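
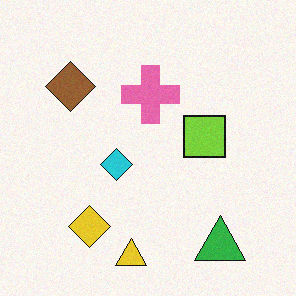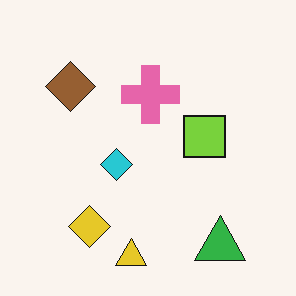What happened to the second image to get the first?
Degraded with subtle gaussian noise.

Random speckle covers the whole image, including the flat background.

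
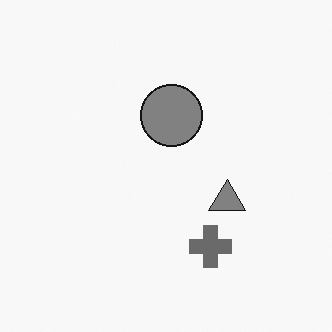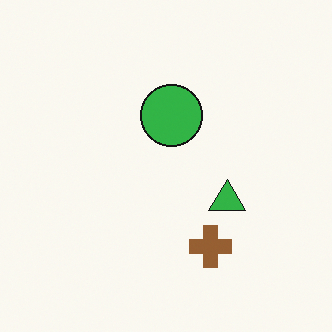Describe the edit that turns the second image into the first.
The transformation is: converted to grayscale.

All color is removed — every shape is now a shade of grey.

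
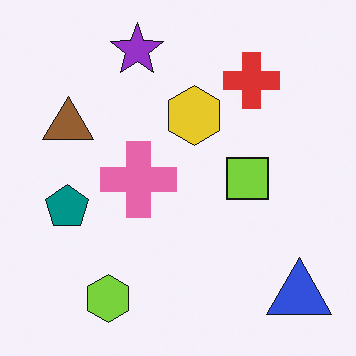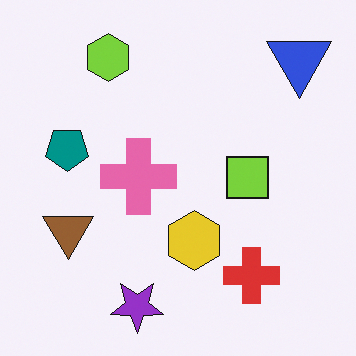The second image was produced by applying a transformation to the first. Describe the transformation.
It was flipped vertically (top ↔ bottom).

The purple star is in the top of the first image and the bottom of the second — shapes on opposite sides of the horizontal midline have swapped in a mirror flip.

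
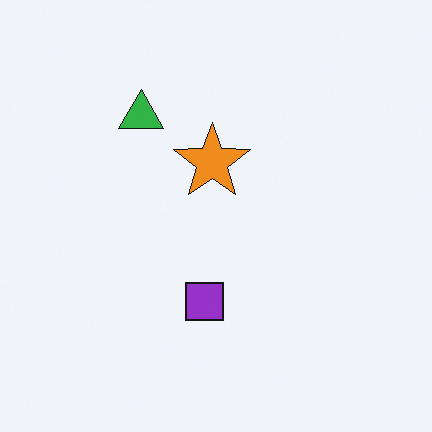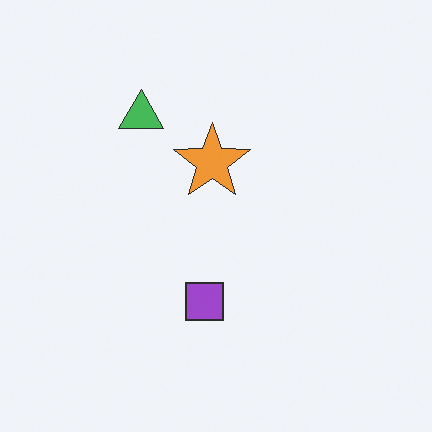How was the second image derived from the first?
The image was given slightly reduced contrast.

Tones are pushed toward mid-grey across the whole image — a global contrast change.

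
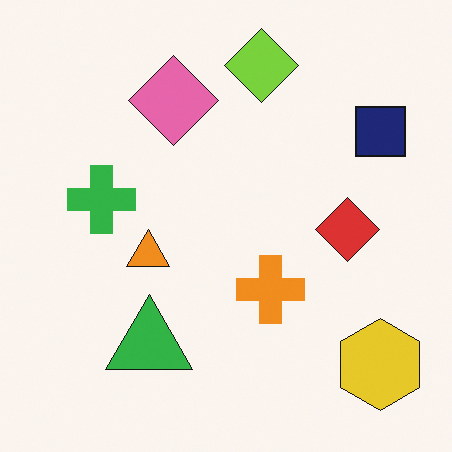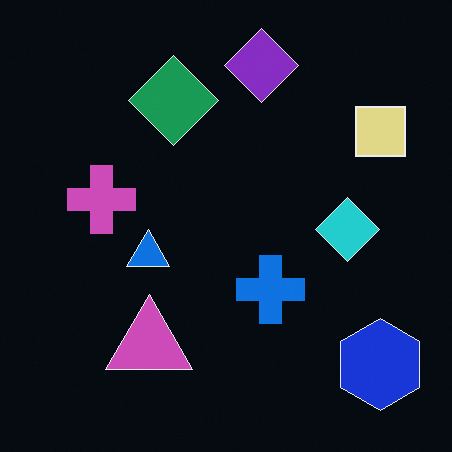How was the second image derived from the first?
The second image is the first color-inverted (negative).

The light background has become dark and every shape's color is its complement — a photographic negative.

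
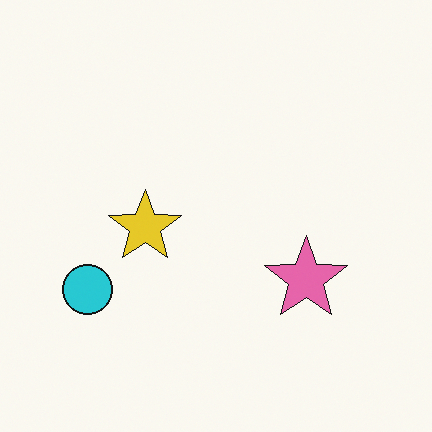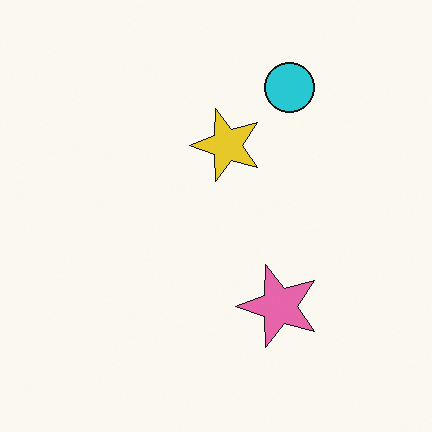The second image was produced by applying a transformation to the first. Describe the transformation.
The second image is the first transposed (reflected across the top-left ↔ bottom-right diagonal).

Shapes have swapped their row and column positions — what was in the top-right is now in the bottom-left — a diagonal reflection.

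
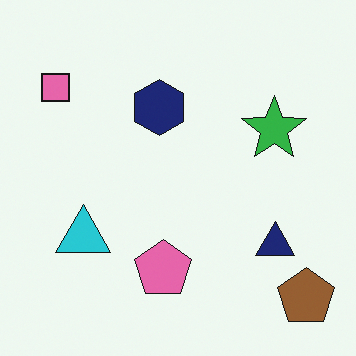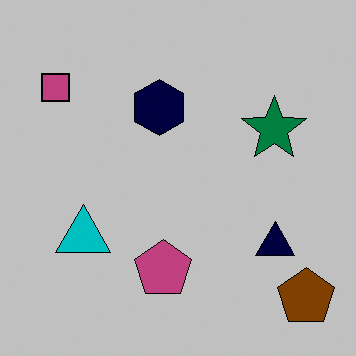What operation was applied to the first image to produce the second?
Heavily posterized to just a handful of flat colors.

Each flat color has snapped to a coarser quantized level — most visibly, the near-white background has dropped to a flat grey.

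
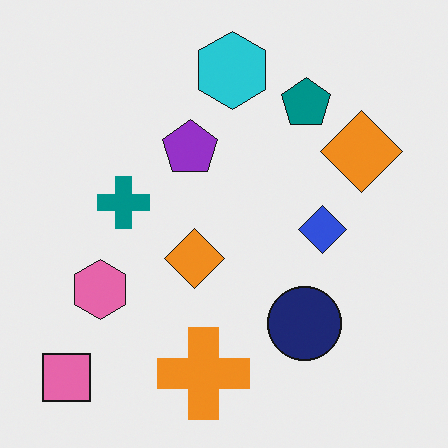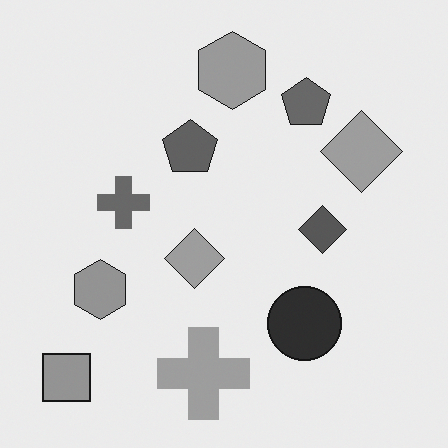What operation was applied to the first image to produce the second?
The transformation is: converted to grayscale.

All color is removed — every shape is now a shade of grey.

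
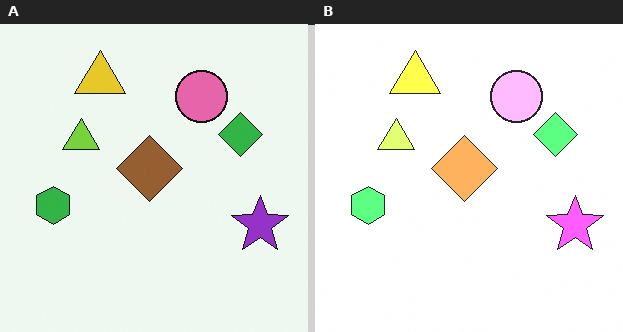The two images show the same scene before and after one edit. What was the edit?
The image was brightened a lot.

Every pixel — background and shapes alike — is uniformly brightened.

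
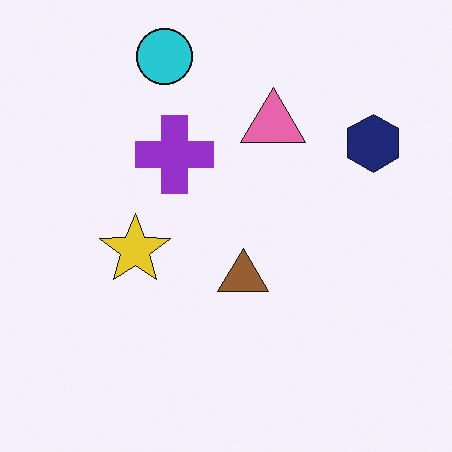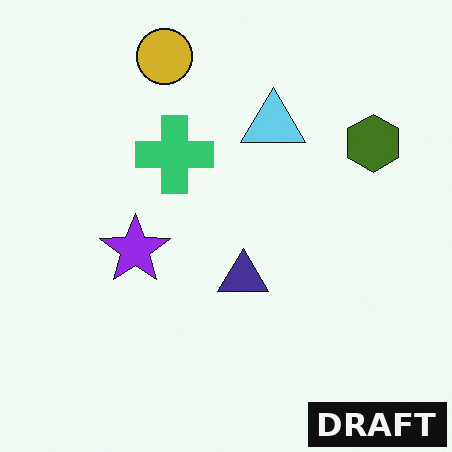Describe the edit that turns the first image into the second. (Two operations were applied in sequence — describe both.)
The image was hue-shifted through roughly half the color wheel, then watermarked with the text "DRAFT" in the lower-right corner.

Every shape's color has rotated by the same amount around the hue wheel — a uniform hue shift. A dark label reading "DRAFT" appears in the lower-right corner.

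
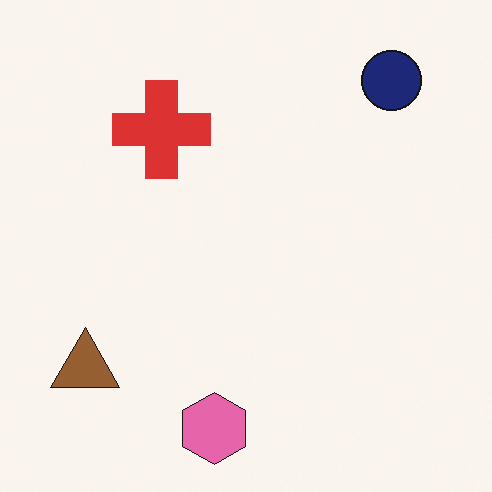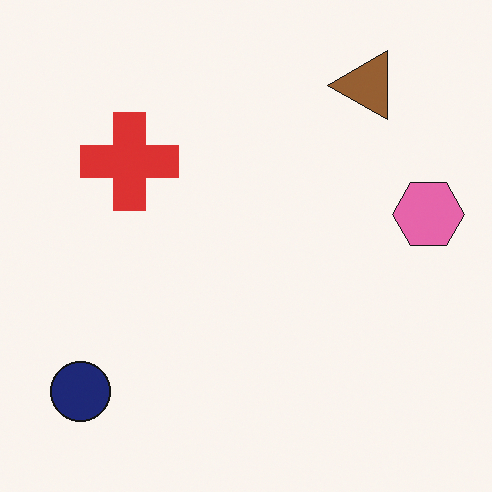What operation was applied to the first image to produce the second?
The image was transposed (reflected across the top-left ↔ bottom-right diagonal).

Shapes have swapped their row and column positions — what was in the top-right is now in the bottom-left — a diagonal reflection.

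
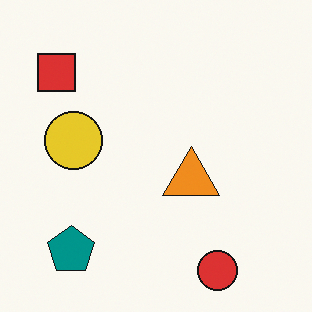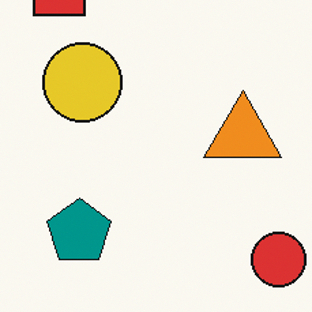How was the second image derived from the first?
The second image is the first cropped slightly and scaled back up.

The visible shapes are larger and the field of view is narrower; shapes near the original edges may be partly or wholly outside the frame — a crop-and-rescale.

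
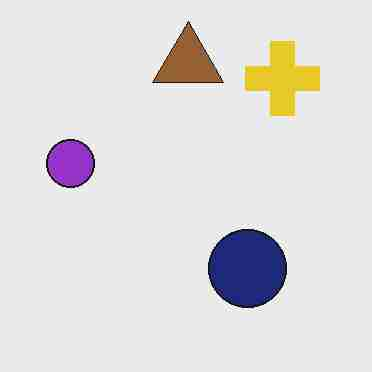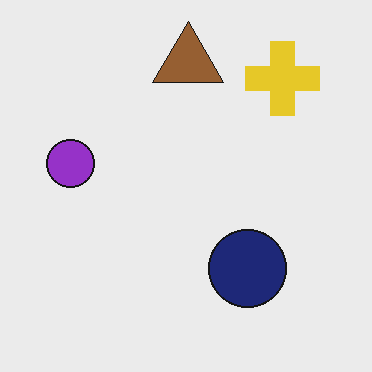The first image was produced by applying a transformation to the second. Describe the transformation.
The image was heavily JPEG-compressed with obvious blocking artifacts.

Blocky 8×8 compression artifacts appear around shape edges and the flat background shows ringing — characteristic JPEG degradation.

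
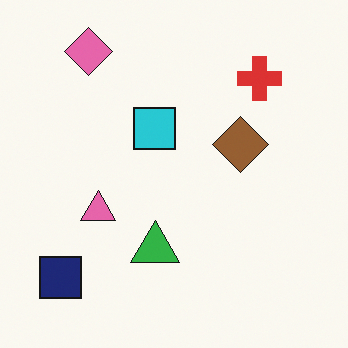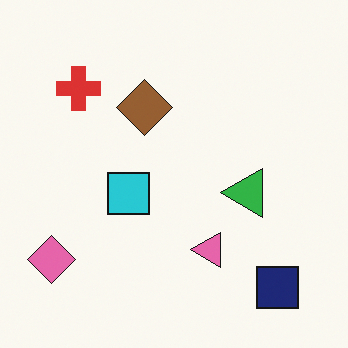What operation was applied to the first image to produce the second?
Rotated 90° counter-clockwise.

The navy square sits in the bottom-left of the first image and the bottom-right of the second — consistent with a whole-image 90° counter-clockwise rotation.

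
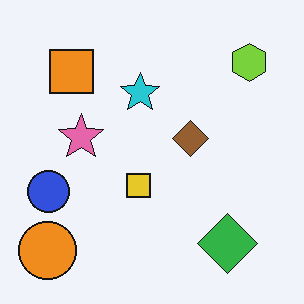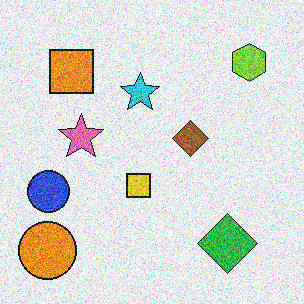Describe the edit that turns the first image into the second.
This is the original image degraded with heavy additive noise.

Random speckle covers the whole image, including the flat background.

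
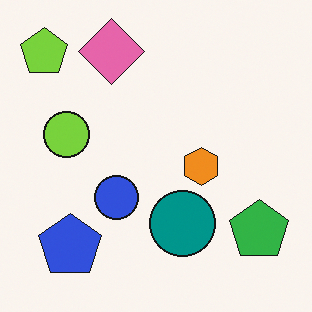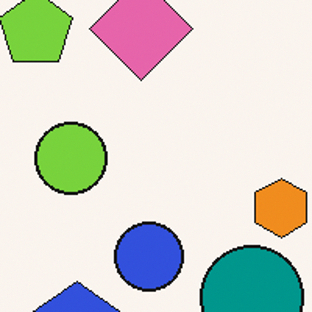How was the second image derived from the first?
The transformation is: cropped to a modestly smaller region and rescaled.

The visible shapes are larger and the field of view is narrower; shapes near the original edges may be partly or wholly outside the frame — a crop-and-rescale.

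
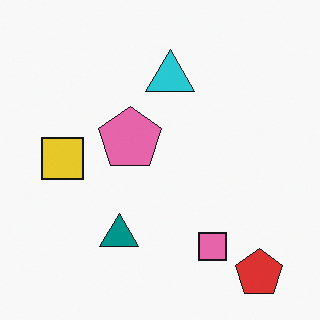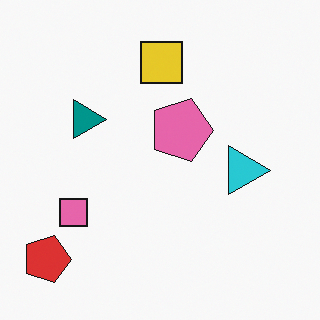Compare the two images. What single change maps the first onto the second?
The second image is the first rotated 90° clockwise.

The red pentagon sits in the bottom-right of the first image and the bottom-left of the second — consistent with a whole-image 90° clockwise rotation.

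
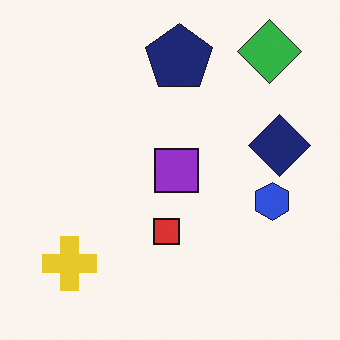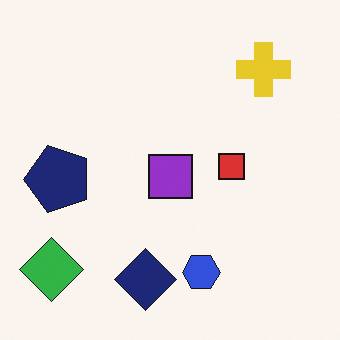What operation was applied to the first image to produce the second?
This is the original image transposed (reflected across the top-left ↔ bottom-right diagonal).

Shapes have swapped their row and column positions — what was in the top-right is now in the bottom-left — a diagonal reflection.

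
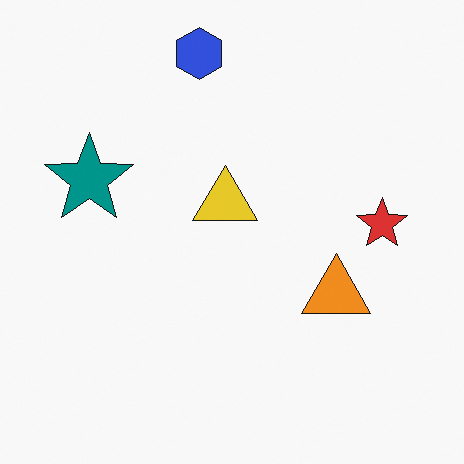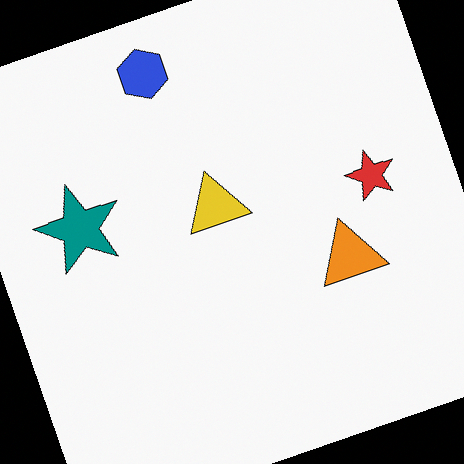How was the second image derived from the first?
The image was rotated counter-clockwise by a clearly visible amount.

Every shape is tilted by the same angle and the image corners show triangular fill wedges — a whole-image rotation by a non-right angle.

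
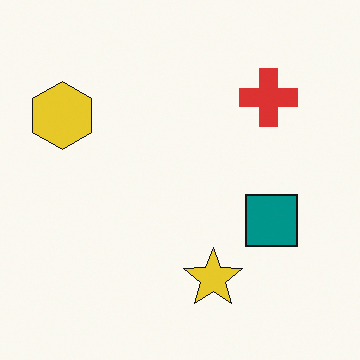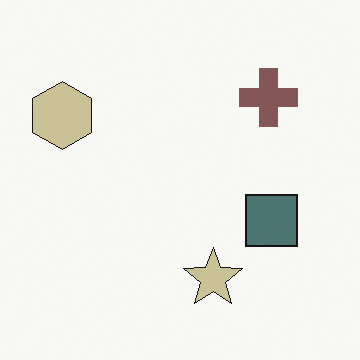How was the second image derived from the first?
It was made much more muted (saturation change).

All colors are more muted and greyish — a global saturation change.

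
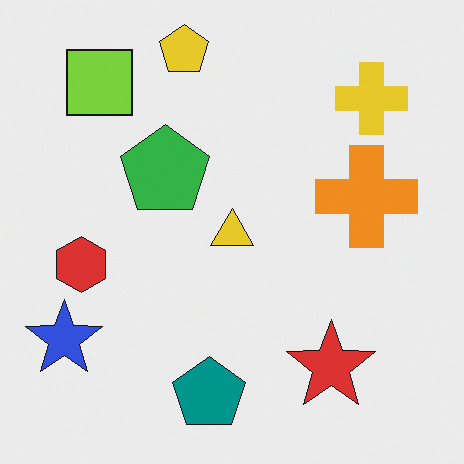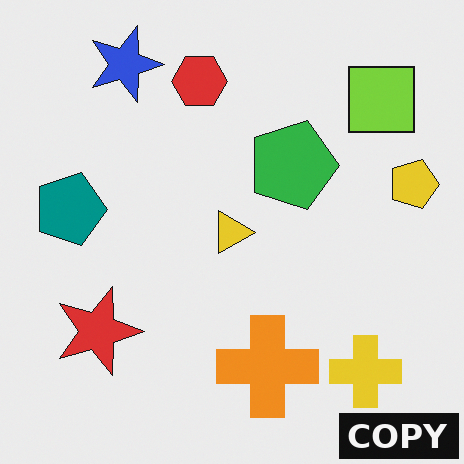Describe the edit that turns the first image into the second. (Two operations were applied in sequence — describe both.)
It was rotated 90° clockwise, then watermarked with the text "COPY" in the lower-right corner.

The lime square sits in the top-left of the first image and the top-right of the second — consistent with a whole-image 90° clockwise rotation. A dark label reading "COPY" appears in the lower-right corner.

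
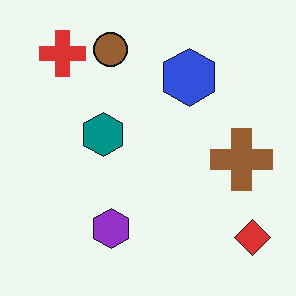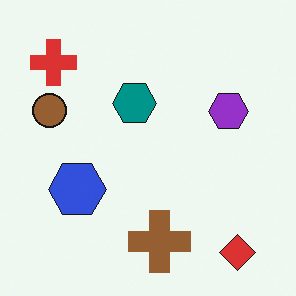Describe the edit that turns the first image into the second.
It was transposed (reflected across the top-left ↔ bottom-right diagonal).

Shapes have swapped their row and column positions — what was in the top-right is now in the bottom-left — a diagonal reflection.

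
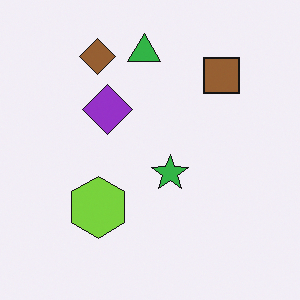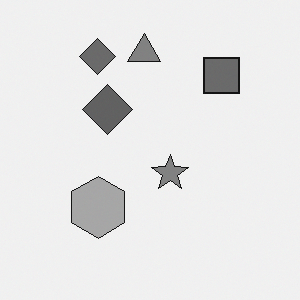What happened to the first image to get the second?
It was converted to grayscale.

All color is removed — every shape is now a shade of grey.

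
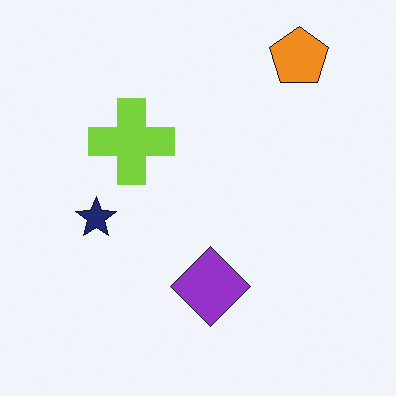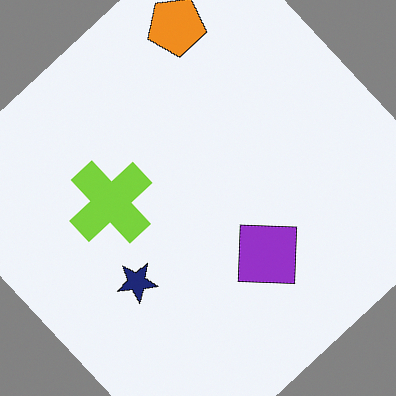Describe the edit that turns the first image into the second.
It was rotated counter-clockwise by a large amount — several tens of degrees.

Every shape is tilted by the same angle and the image corners show triangular fill wedges — a whole-image rotation by a non-right angle.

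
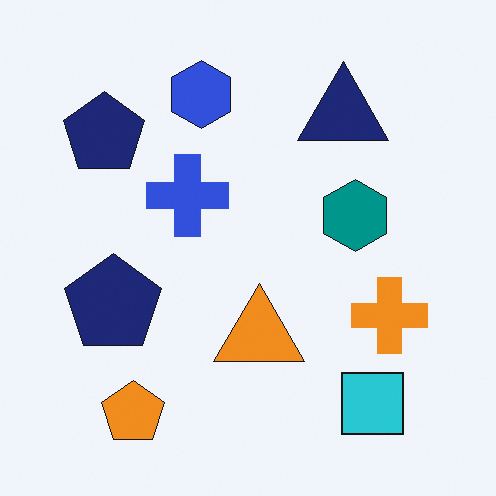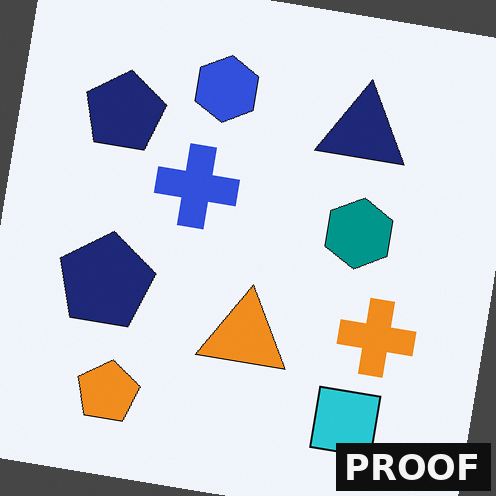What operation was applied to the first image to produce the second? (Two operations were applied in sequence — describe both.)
The transformation is: rotated clockwise by a few degrees, then watermarked with the text "PROOF" in the lower-right corner.

Every shape is tilted by the same angle and the image corners show triangular fill wedges — a whole-image rotation by a non-right angle. A dark label reading "PROOF" appears in the lower-right corner.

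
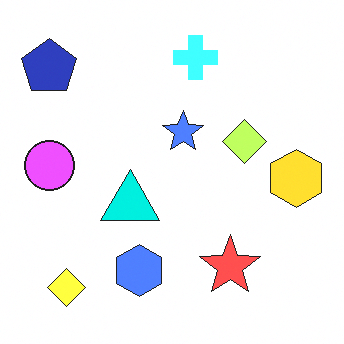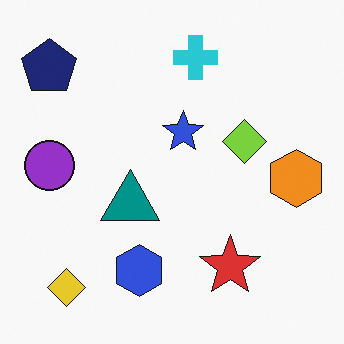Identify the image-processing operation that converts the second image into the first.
The transformation is: substantially brightened.

Every pixel — background and shapes alike — is uniformly brightened.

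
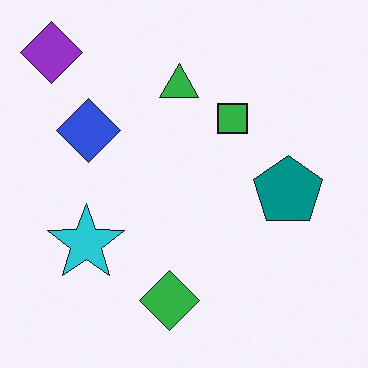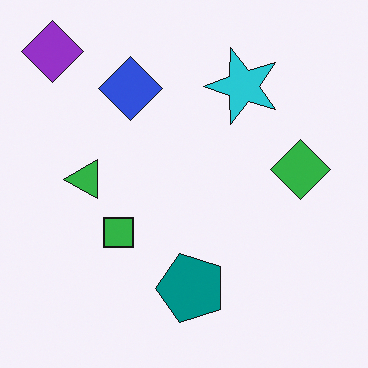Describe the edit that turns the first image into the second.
This is the original image transposed (reflected across the top-left ↔ bottom-right diagonal).

Shapes have swapped their row and column positions — what was in the top-right is now in the bottom-left — a diagonal reflection.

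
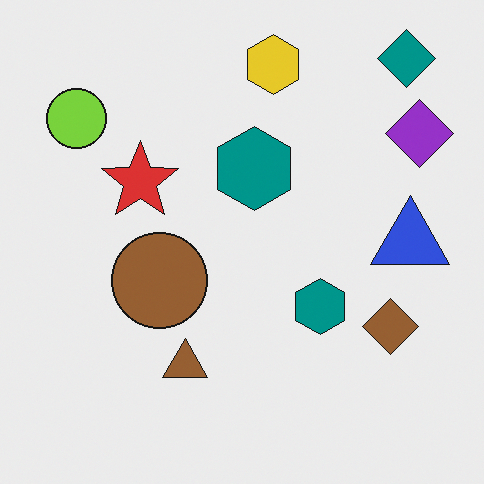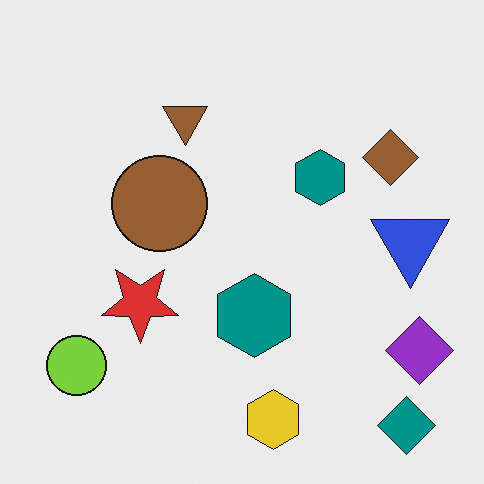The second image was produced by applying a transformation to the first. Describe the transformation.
The image was flipped vertically (top ↔ bottom).

The teal diamond is in the top-right of the first image and the bottom-right of the second — shapes on opposite sides of the horizontal midline have swapped in a mirror flip.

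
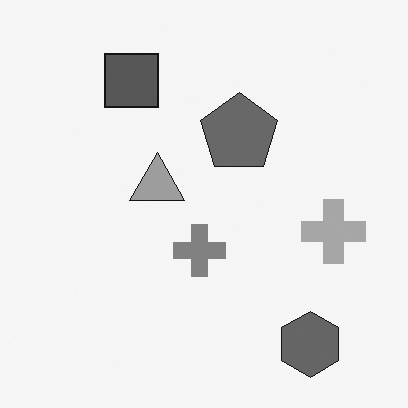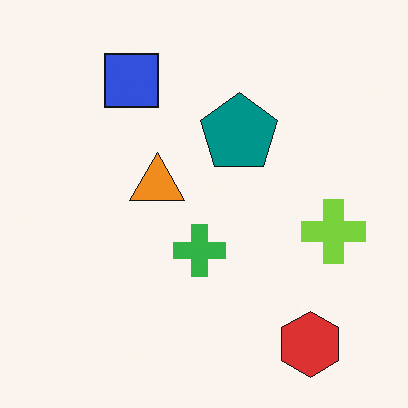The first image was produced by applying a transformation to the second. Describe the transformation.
The first image is the second converted to grayscale.

All color is removed — every shape is now a shade of grey.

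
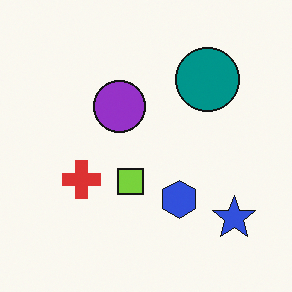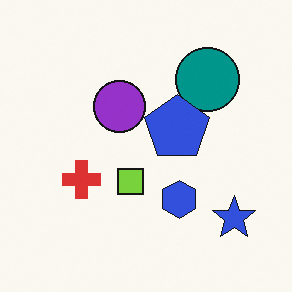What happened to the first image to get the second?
Overlaid with an additional blue pentagon.

A blue pentagon appears in the second image that is absent from the first.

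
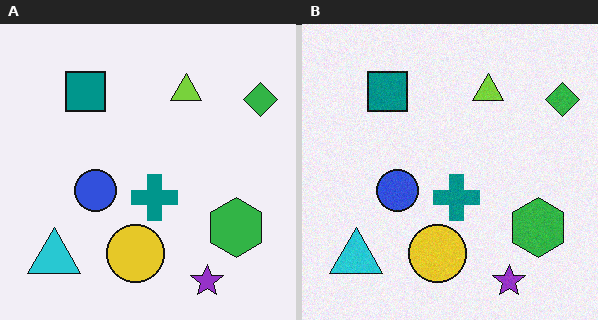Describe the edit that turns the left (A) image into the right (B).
It was degraded with a light layer of grain.

Random speckle covers the whole image, including the flat background.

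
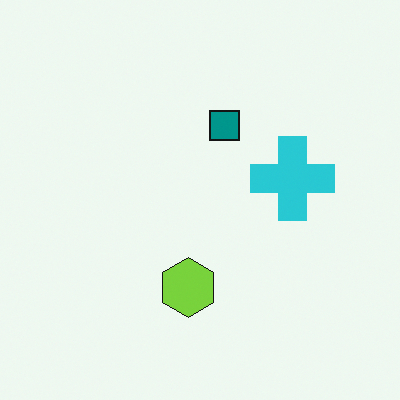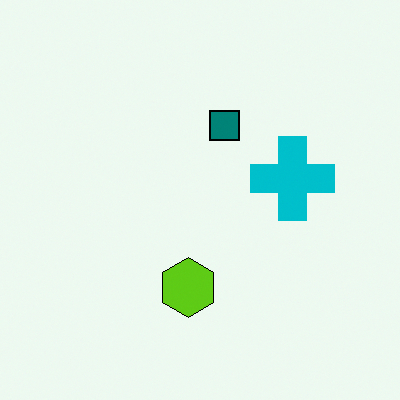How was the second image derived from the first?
The transformation is: given slightly increased contrast.

Tones are pushed away from mid-grey across the whole image — a global contrast change.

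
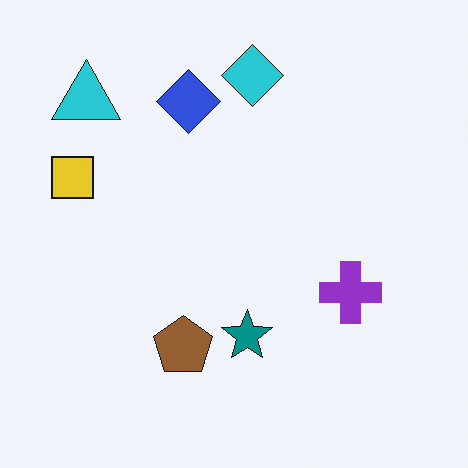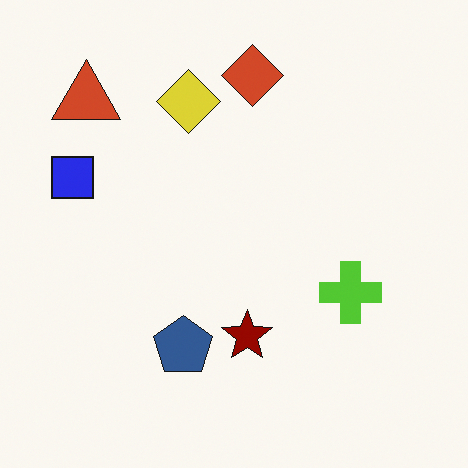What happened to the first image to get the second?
The transformation is: hue-shifted through roughly half the color wheel.

Every shape's color has rotated by the same amount around the hue wheel — a uniform hue shift.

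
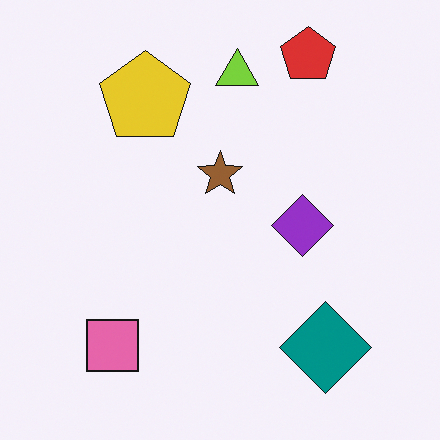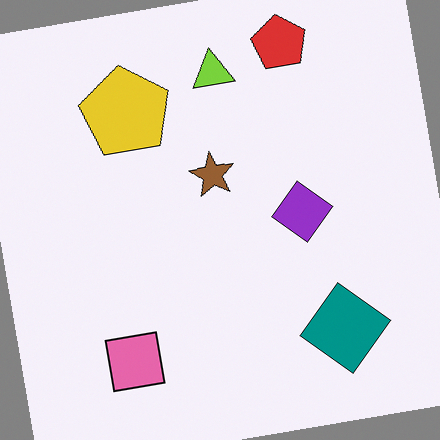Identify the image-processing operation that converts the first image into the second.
The image was rotated counter-clockwise by a slight angle.

Every shape is tilted by the same angle and the image corners show triangular fill wedges — a whole-image rotation by a non-right angle.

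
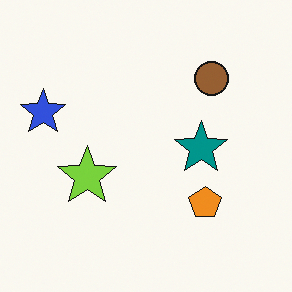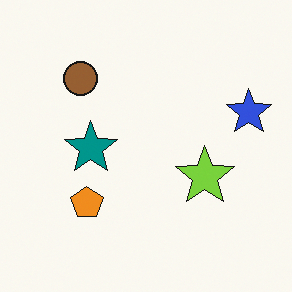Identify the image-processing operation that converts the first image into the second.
The transformation is: flipped horizontally (left ↔ right).

The blue star is in the left of the first image and the right of the second — shapes on opposite sides of the vertical midline have swapped in a mirror flip.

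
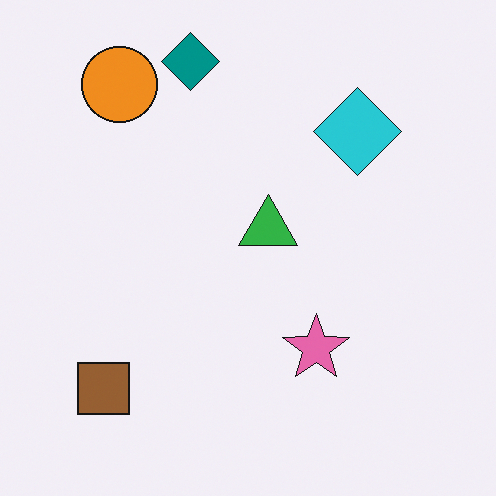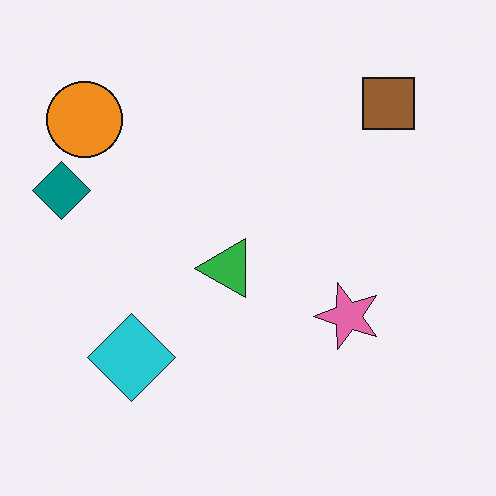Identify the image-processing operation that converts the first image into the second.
The second image is the first transposed (reflected across the top-left ↔ bottom-right diagonal).

Shapes have swapped their row and column positions — what was in the top-right is now in the bottom-left — a diagonal reflection.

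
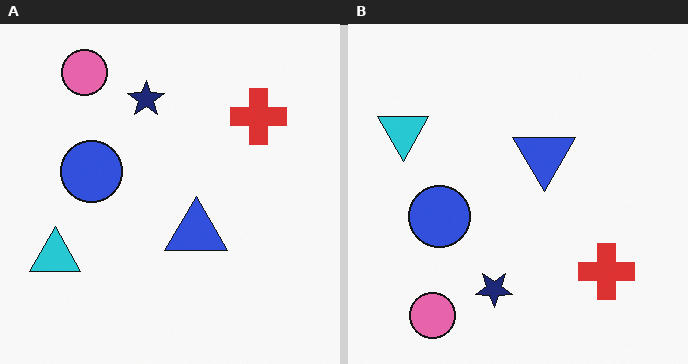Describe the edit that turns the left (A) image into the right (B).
It was flipped vertically (top ↔ bottom).

The pink circle is in the top-left of the left (A) image and the bottom-left of the right (B) — shapes on opposite sides of the horizontal midline have swapped in a mirror flip.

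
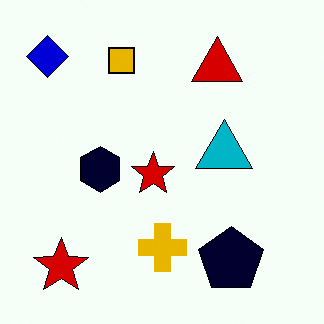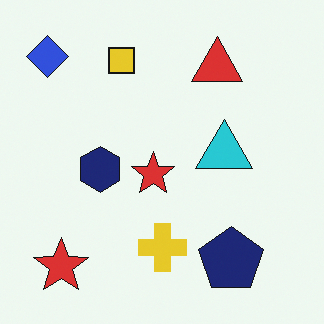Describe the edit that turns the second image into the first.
The image was boosted in contrast.

Tones are pushed away from mid-grey across the whole image — a global contrast change.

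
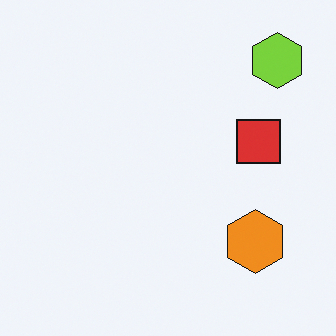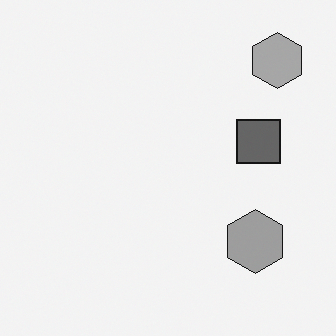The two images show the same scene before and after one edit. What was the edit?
It was converted to grayscale.

All color is removed — every shape is now a shade of grey.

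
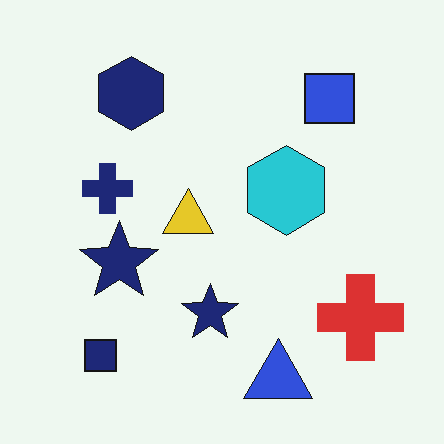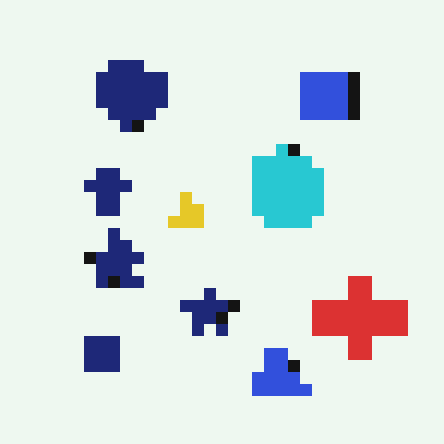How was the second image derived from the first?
Coarsely pixelated.

Shapes are reduced to large square blocks; fine edges and outlines are lost — a downscale-then-upscale (mosaic) effect.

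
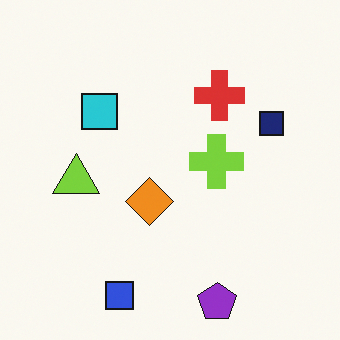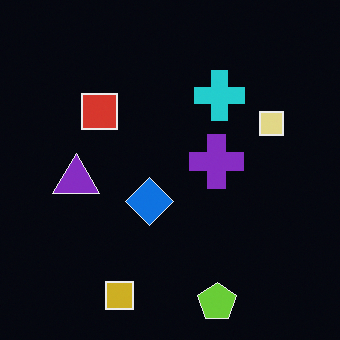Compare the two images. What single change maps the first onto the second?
It was color-inverted (negative).

The light background has become dark and every shape's color is its complement — a photographic negative.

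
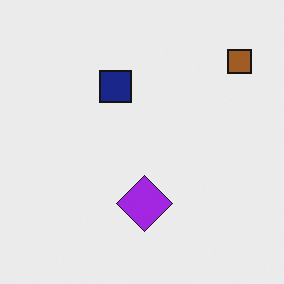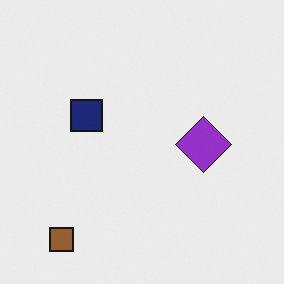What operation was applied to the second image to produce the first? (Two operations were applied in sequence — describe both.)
The image was transposed (reflected across the top-left ↔ bottom-right diagonal), then slightly oversaturated.

Shapes have swapped their row and column positions — what was in the top-right is now in the bottom-left — a diagonal reflection. All colors are more vivid — a global saturation change.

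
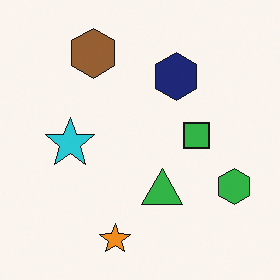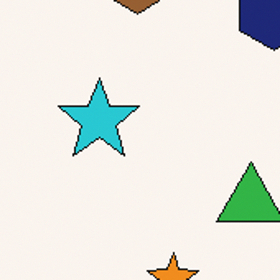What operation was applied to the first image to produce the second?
The transformation is: cropped tightly and scaled back up.

The visible shapes are larger and the field of view is narrower; shapes near the original edges may be partly or wholly outside the frame — a crop-and-rescale.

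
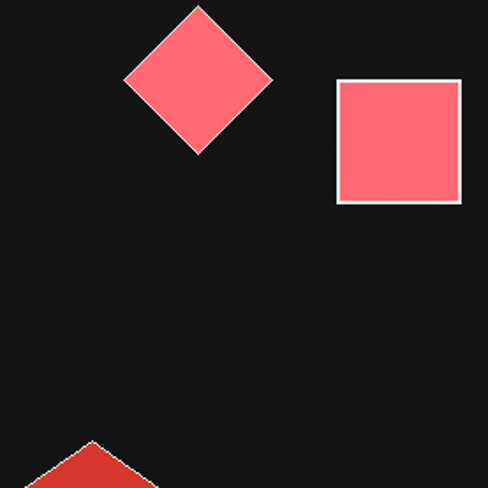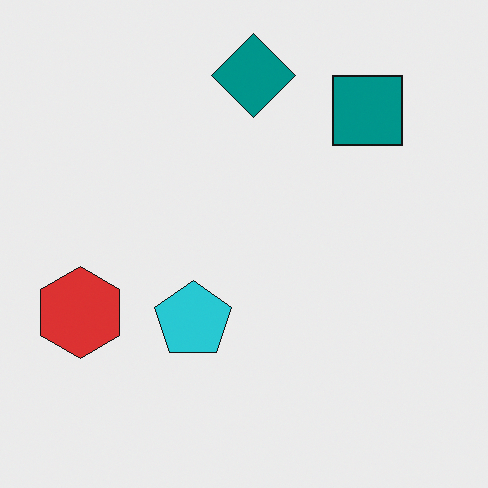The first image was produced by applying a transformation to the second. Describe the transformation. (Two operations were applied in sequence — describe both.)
The transformation is: color-inverted (negative), then cropped to a noticeably smaller region and rescaled.

The light background has become dark and every shape's color is its complement — a photographic negative. The visible shapes are larger and the field of view is narrower; shapes near the original edges may be partly or wholly outside the frame — a crop-and-rescale.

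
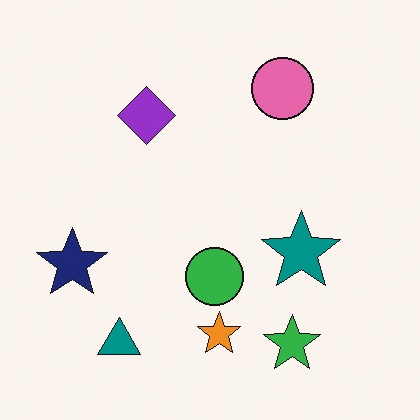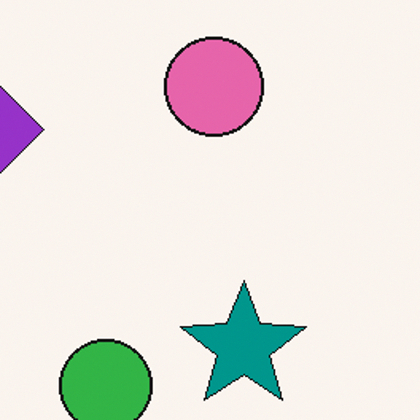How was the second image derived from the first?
The image was cropped slightly and scaled back up.

The visible shapes are larger and the field of view is narrower; shapes near the original edges may be partly or wholly outside the frame — a crop-and-rescale.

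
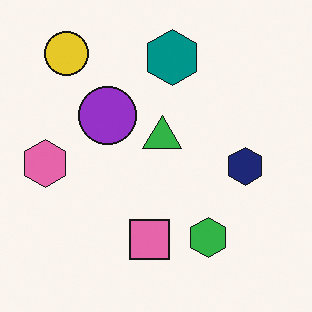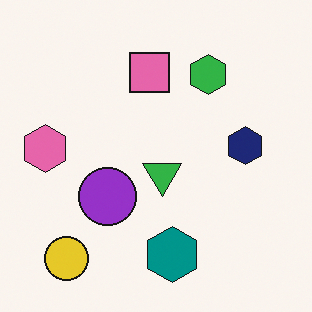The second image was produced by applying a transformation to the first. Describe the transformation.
Flipped vertically (top ↔ bottom).

The yellow circle is in the top-left of the first image and the bottom-left of the second — shapes on opposite sides of the horizontal midline have swapped in a mirror flip.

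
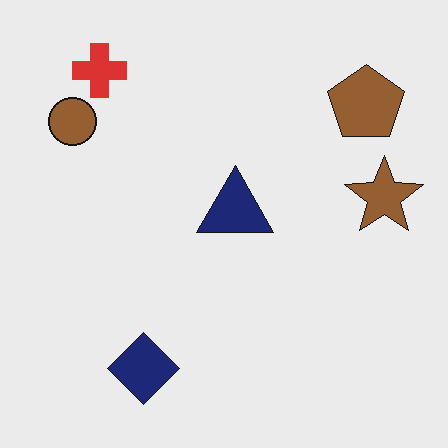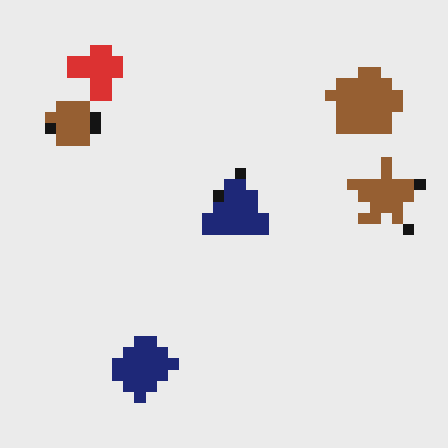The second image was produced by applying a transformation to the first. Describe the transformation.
It was heavily pixelated into large blocks.

Shapes are reduced to large square blocks; fine edges and outlines are lost — a downscale-then-upscale (mosaic) effect.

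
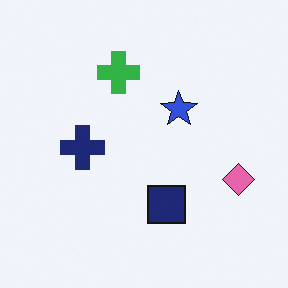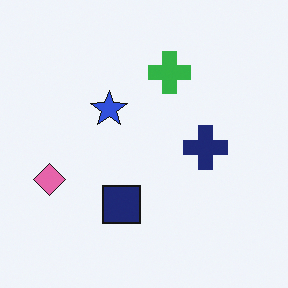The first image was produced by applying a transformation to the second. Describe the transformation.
The transformation is: flipped horizontally (left ↔ right).

The pink diamond is in the left of the second image and the right of the first — shapes on opposite sides of the vertical midline have swapped in a mirror flip.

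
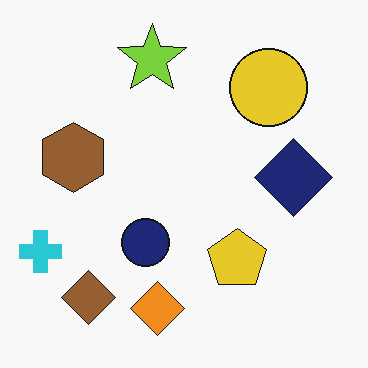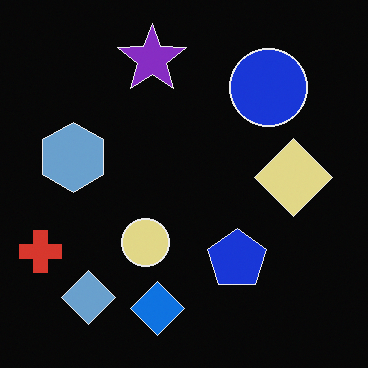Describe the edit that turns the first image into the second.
Color-inverted (negative).

The light background has become dark and every shape's color is its complement — a photographic negative.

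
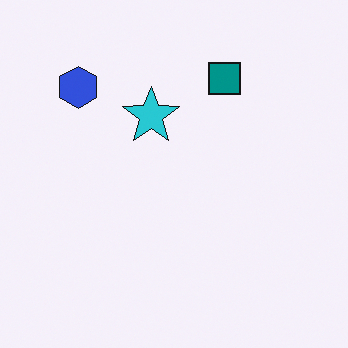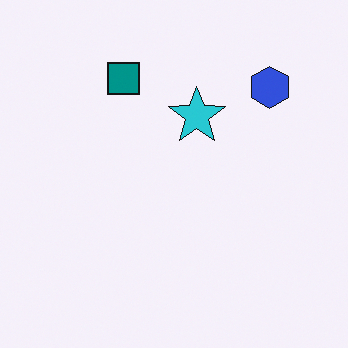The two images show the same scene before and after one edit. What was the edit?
This is the original image flipped horizontally (left ↔ right).

The blue hexagon is in the top-left of the first image and the top-right of the second — shapes on opposite sides of the vertical midline have swapped in a mirror flip.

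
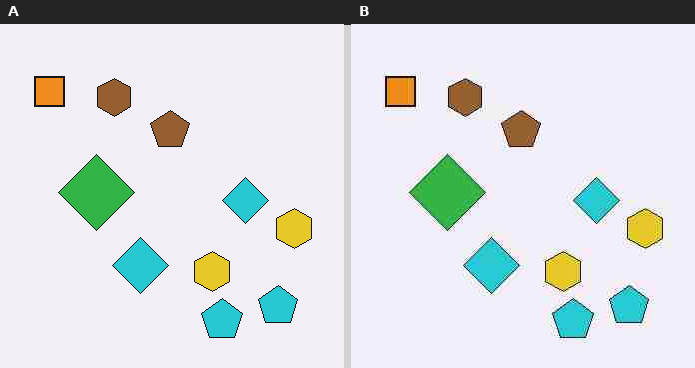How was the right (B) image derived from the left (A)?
The transformation is: degraded with heavy JPEG compression.

Blocky 8×8 compression artifacts appear around shape edges and the flat background shows ringing — characteristic JPEG degradation.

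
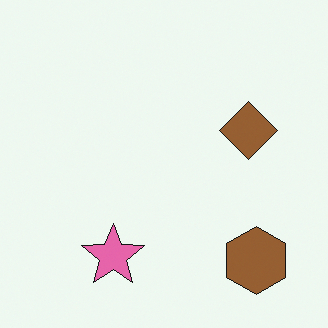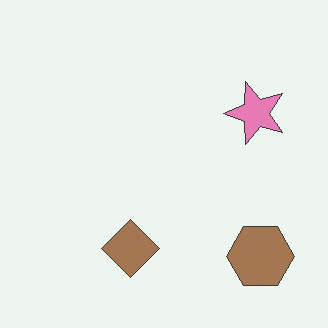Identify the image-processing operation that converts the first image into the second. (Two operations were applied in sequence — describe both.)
The transformation is: given slightly reduced contrast, then transposed (reflected across the top-left ↔ bottom-right diagonal).

Tones are pushed toward mid-grey across the whole image — a global contrast change. Shapes have swapped their row and column positions — what was in the top-right is now in the bottom-left — a diagonal reflection.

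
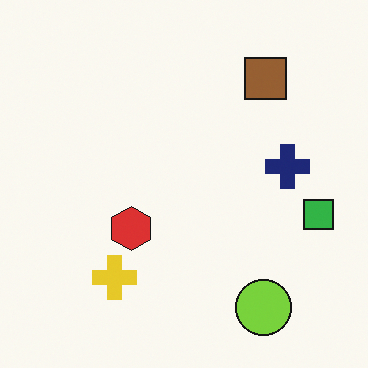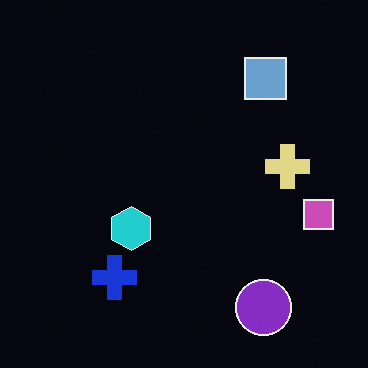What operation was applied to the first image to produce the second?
This is the original image color-inverted (negative).

The light background has become dark and every shape's color is its complement — a photographic negative.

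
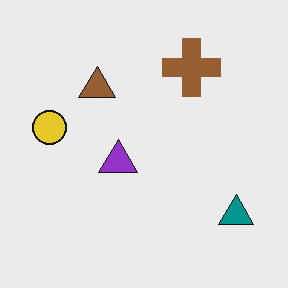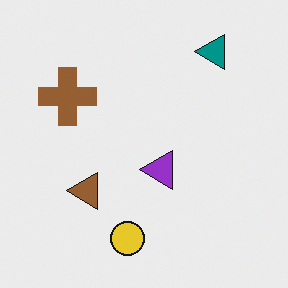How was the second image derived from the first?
The second image is the first rotated 90° counter-clockwise.

The teal triangle sits in the bottom-right of the first image and the top-right of the second — consistent with a whole-image 90° counter-clockwise rotation.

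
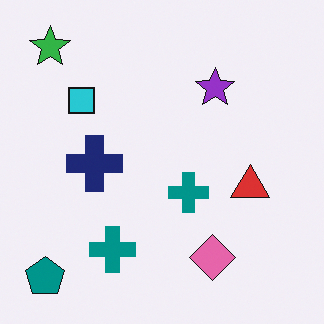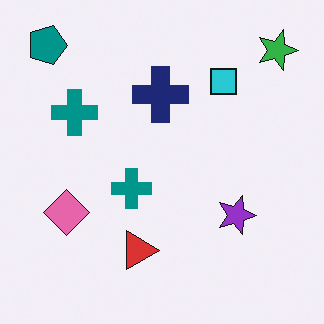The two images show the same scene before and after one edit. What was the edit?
Rotated 90° clockwise.

The teal pentagon sits in the bottom-left of the first image and the top-left of the second — consistent with a whole-image 90° clockwise rotation.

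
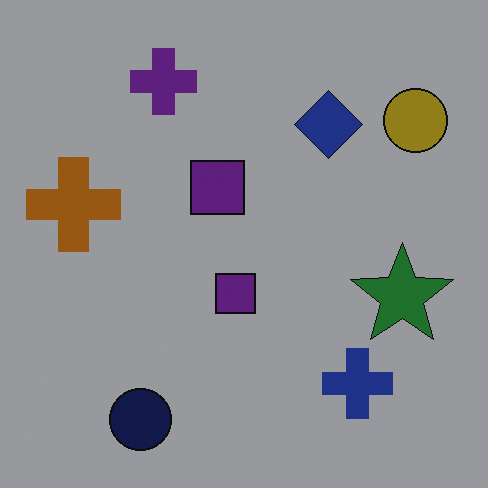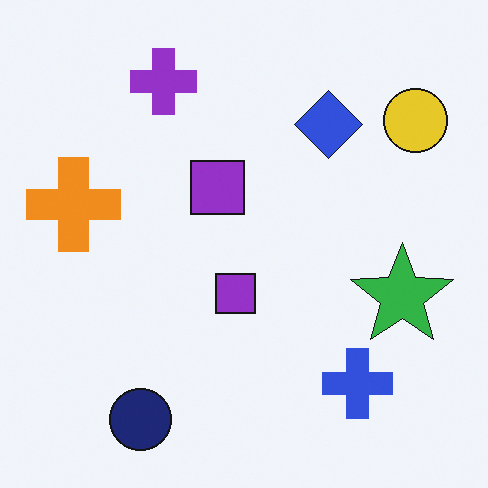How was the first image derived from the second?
This is the original image noticeably darkened.

Every pixel — background and shapes alike — is uniformly darkened.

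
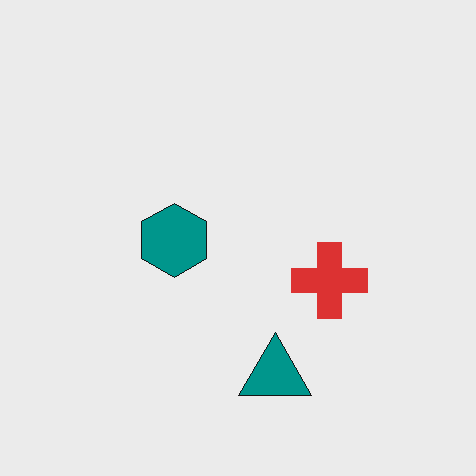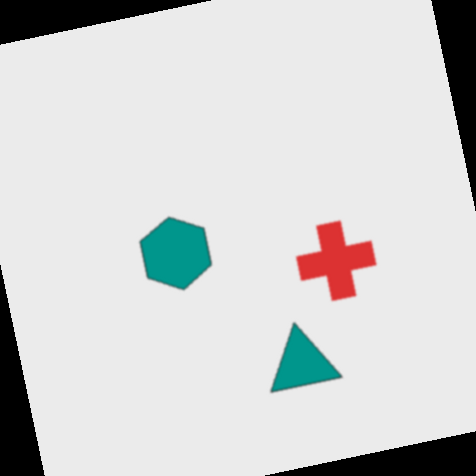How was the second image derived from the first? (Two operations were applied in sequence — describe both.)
It was lightly blurred, then rotated counter-clockwise by a small amount.

Shape edges and outlines are uniformly softened across the whole image. Every shape is tilted by the same angle and the image corners show triangular fill wedges — a whole-image rotation by a non-right angle.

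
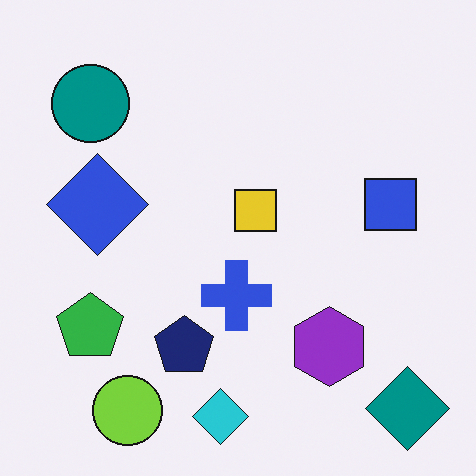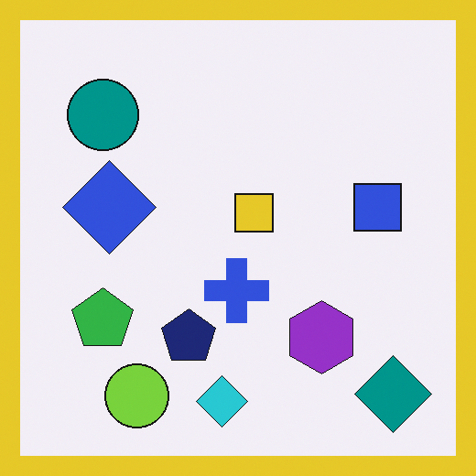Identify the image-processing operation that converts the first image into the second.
Framed with a yellow border.

A solid yellow frame runs around the edge of the second image, with the content slightly shrunk inside it.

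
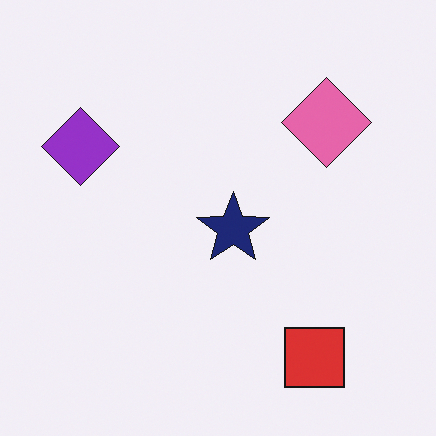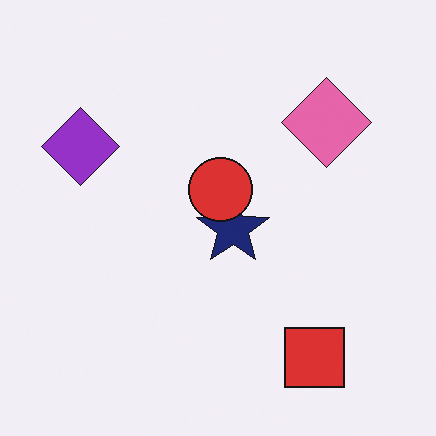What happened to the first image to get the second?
This is the original image overlaid with an additional red circle.

A red circle appears in the second image that is absent from the first.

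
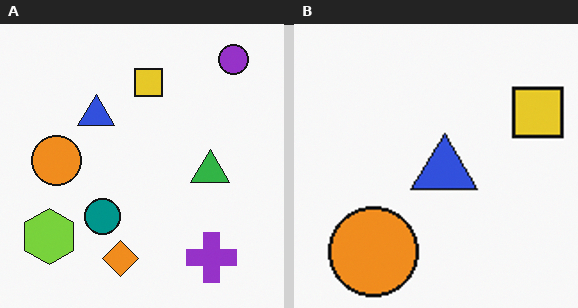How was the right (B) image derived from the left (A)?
The right (B) image is the left (A) cropped to a noticeably smaller region and rescaled.

The visible shapes are larger and the field of view is narrower; shapes near the original edges may be partly or wholly outside the frame — a crop-and-rescale.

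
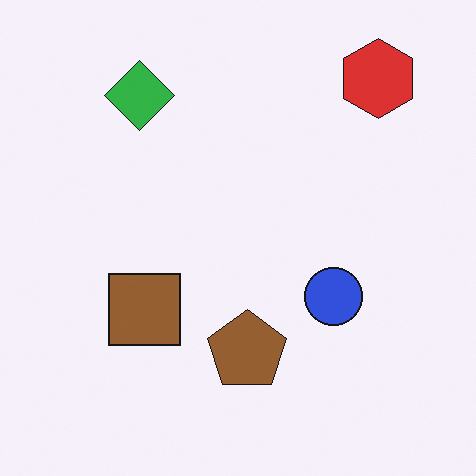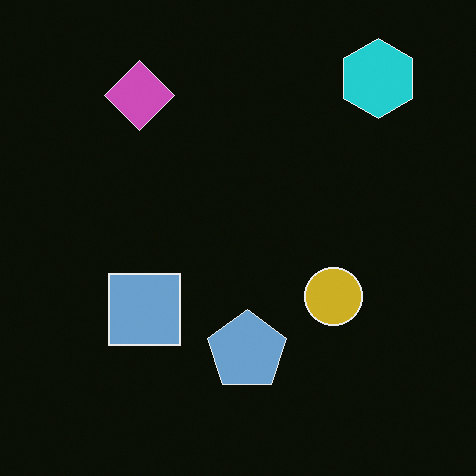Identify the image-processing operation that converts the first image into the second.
The image was color-inverted (negative).

The light background has become dark and every shape's color is its complement — a photographic negative.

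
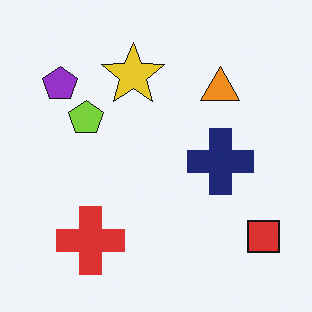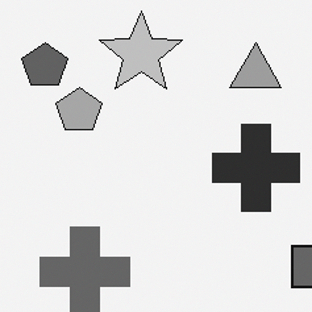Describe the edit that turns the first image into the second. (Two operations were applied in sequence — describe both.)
It was converted to grayscale, then cropped slightly and scaled back up.

All color is removed — every shape is now a shade of grey. The visible shapes are larger and the field of view is narrower; shapes near the original edges may be partly or wholly outside the frame — a crop-and-rescale.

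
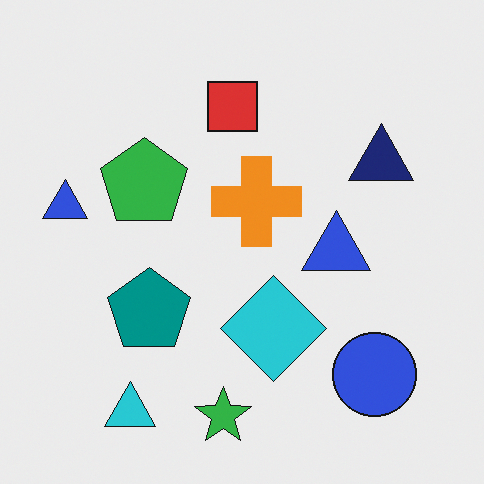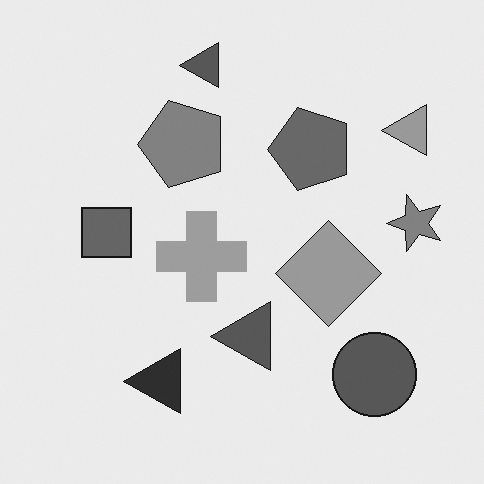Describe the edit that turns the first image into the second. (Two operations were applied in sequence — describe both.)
It was transposed (reflected across the top-left ↔ bottom-right diagonal), then converted to grayscale.

Shapes have swapped their row and column positions — what was in the top-right is now in the bottom-left — a diagonal reflection. All color is removed — every shape is now a shade of grey.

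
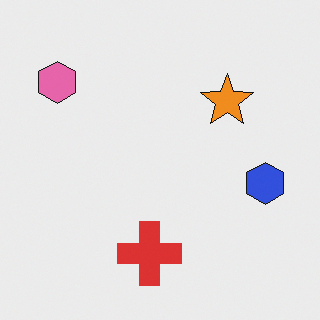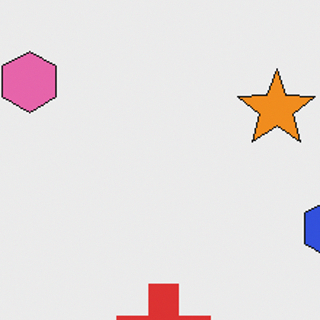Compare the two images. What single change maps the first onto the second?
The image was cropped slightly and scaled back up.

The visible shapes are larger and the field of view is narrower; shapes near the original edges may be partly or wholly outside the frame — a crop-and-rescale.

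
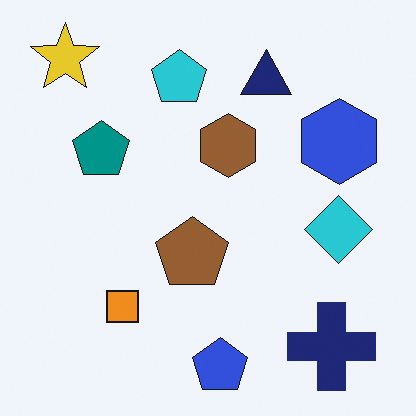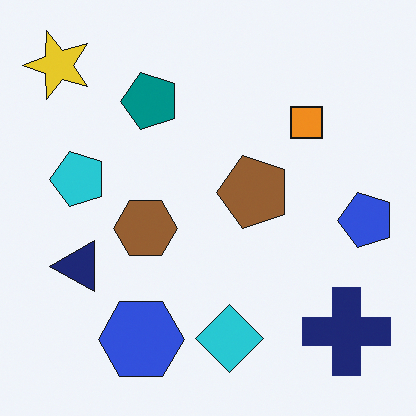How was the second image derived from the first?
The second image is the first transposed (reflected across the top-left ↔ bottom-right diagonal).

Shapes have swapped their row and column positions — what was in the top-right is now in the bottom-left — a diagonal reflection.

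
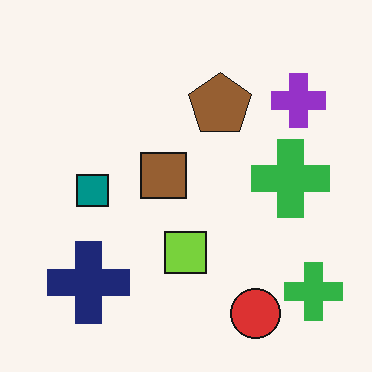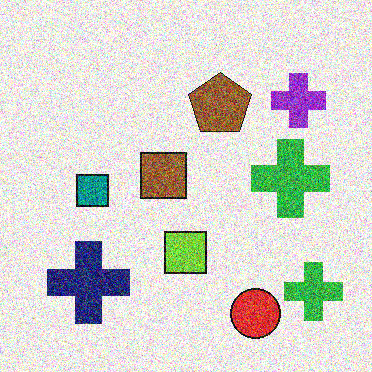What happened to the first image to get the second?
The transformation is: degraded with heavy additive noise.

Random speckle covers the whole image, including the flat background.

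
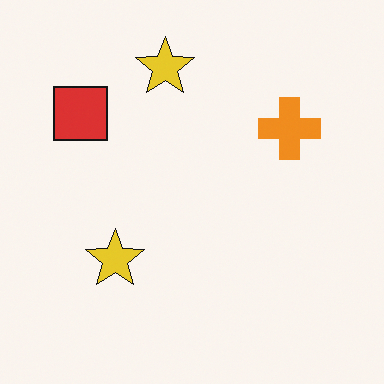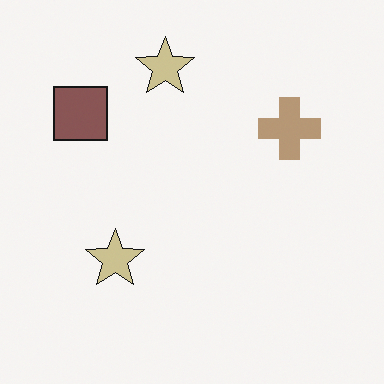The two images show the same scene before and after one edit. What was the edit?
It was made much more muted (saturation change).

All colors are more muted and greyish — a global saturation change.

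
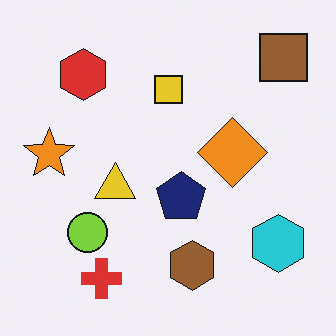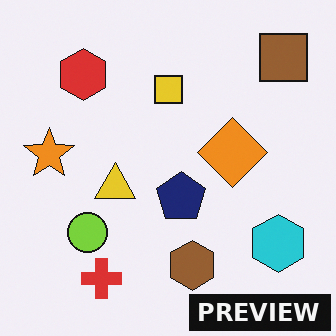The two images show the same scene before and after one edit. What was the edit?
The second image is the first watermarked with the text "PREVIEW" in the lower-right corner.

A dark label reading "PREVIEW" appears in the lower-right corner.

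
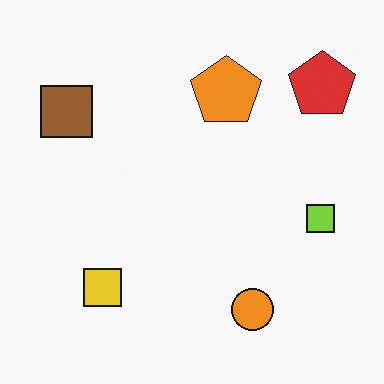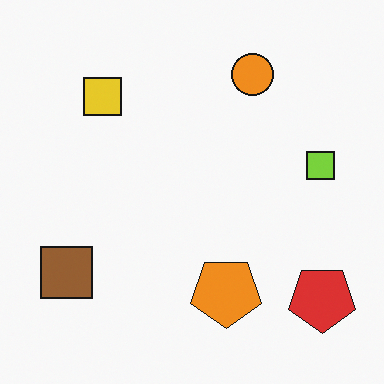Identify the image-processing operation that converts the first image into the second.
Flipped vertically (top ↔ bottom).

The orange circle is in the bottom of the first image and the top of the second — shapes on opposite sides of the horizontal midline have swapped in a mirror flip.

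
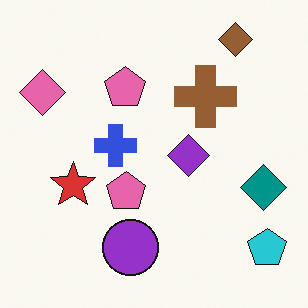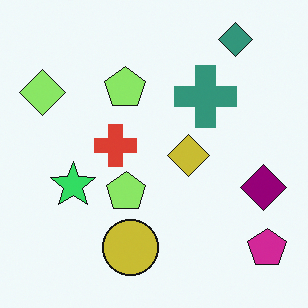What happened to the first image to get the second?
The second image is the first hue-shifted by a moderate amount.

Every shape's color has rotated by the same amount around the hue wheel — a uniform hue shift.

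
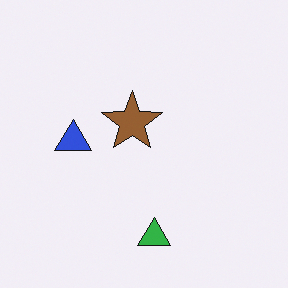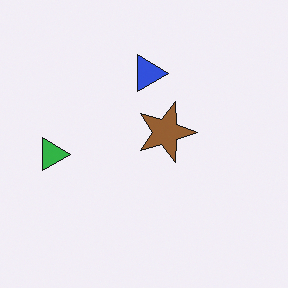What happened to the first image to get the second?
The image was rotated 90° clockwise.

The green triangle sits in the bottom of the first image and the left of the second — consistent with a whole-image 90° clockwise rotation.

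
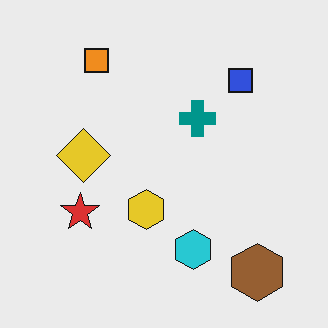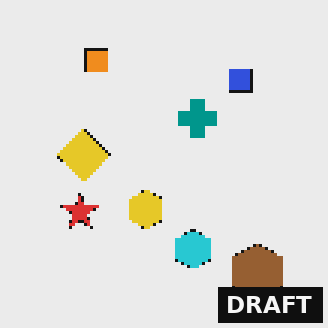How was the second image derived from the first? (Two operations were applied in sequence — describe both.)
Mildly pixelated, then watermarked with the text "DRAFT" in the lower-right corner.

Shapes are reduced to large square blocks; fine edges and outlines are lost — a downscale-then-upscale (mosaic) effect. A dark label reading "DRAFT" appears in the lower-right corner.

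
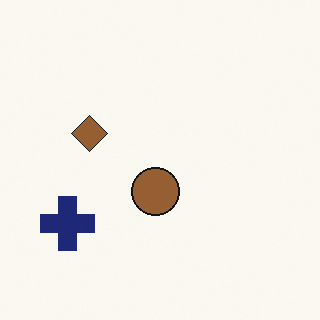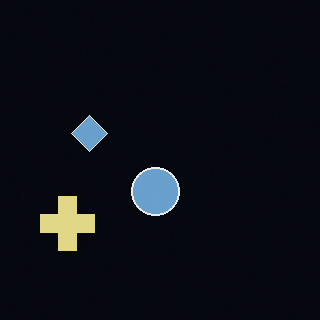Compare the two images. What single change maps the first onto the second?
The transformation is: color-inverted (negative).

The light background has become dark and every shape's color is its complement — a photographic negative.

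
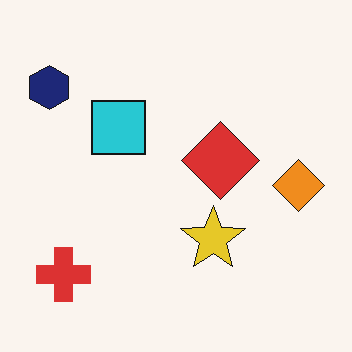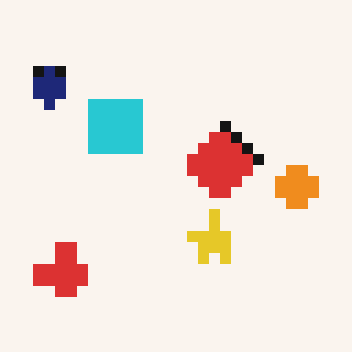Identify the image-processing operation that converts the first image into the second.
This is the original image coarsely pixelated.

Shapes are reduced to large square blocks; fine edges and outlines are lost — a downscale-then-upscale (mosaic) effect.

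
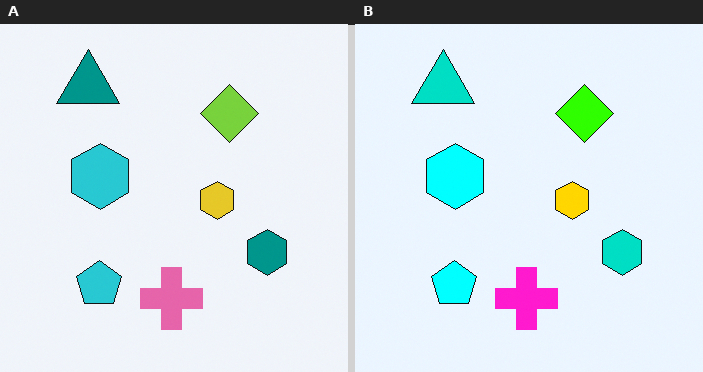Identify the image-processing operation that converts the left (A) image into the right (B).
It was heavily oversaturated.

All colors are more vivid — a global saturation change.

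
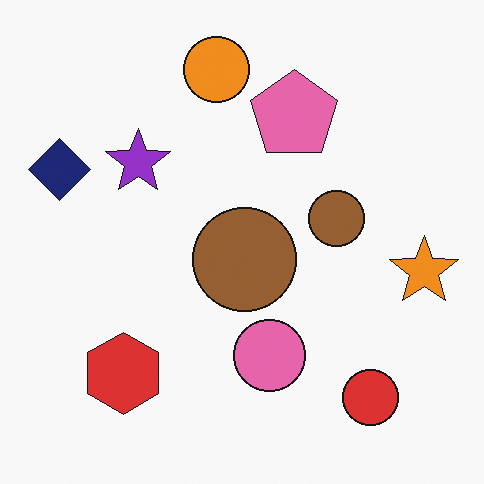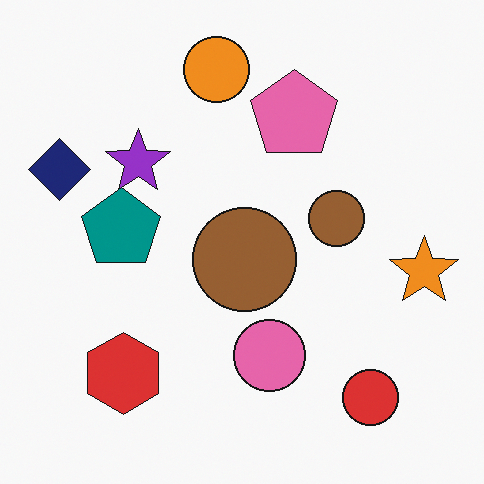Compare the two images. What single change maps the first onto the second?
Overlaid with an additional teal pentagon.

A teal pentagon appears in the second image that is absent from the first.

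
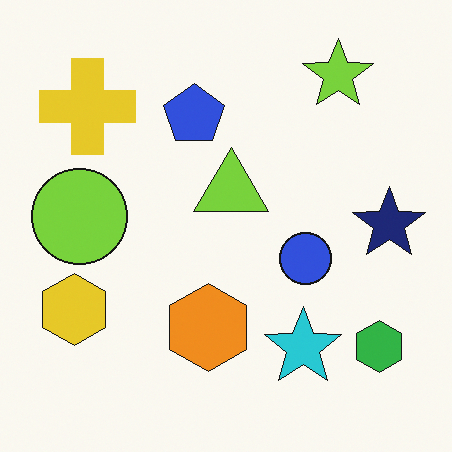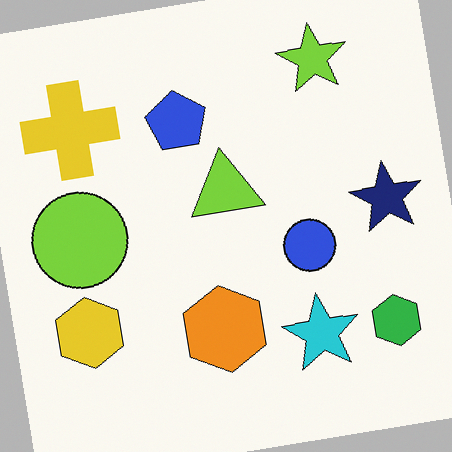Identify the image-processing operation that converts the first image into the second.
The second image is the first rotated counter-clockwise by a small amount.

Every shape is tilted by the same angle and the image corners show triangular fill wedges — a whole-image rotation by a non-right angle.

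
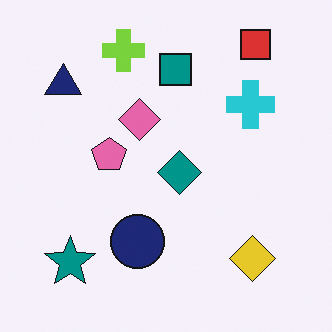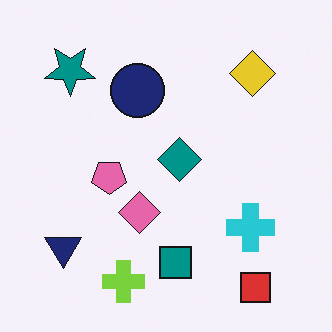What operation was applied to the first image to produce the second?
The transformation is: flipped vertically (top ↔ bottom).

The red square is in the top-right of the first image and the bottom-right of the second — shapes on opposite sides of the horizontal midline have swapped in a mirror flip.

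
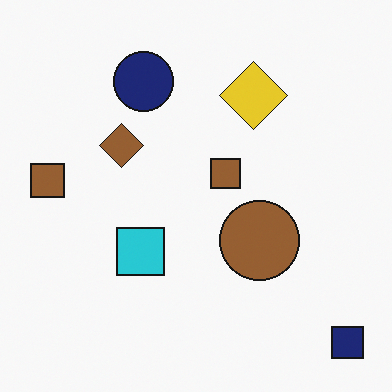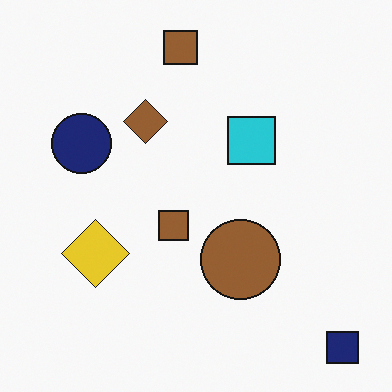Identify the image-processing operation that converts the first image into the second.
This is the original image transposed (reflected across the top-left ↔ bottom-right diagonal).

Shapes have swapped their row and column positions — what was in the top-right is now in the bottom-left — a diagonal reflection.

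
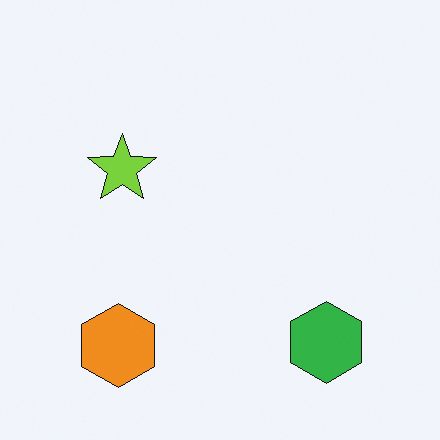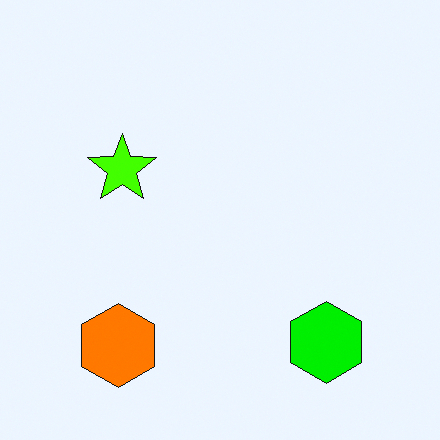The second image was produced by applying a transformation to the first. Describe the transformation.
The transformation is: made much more vivid (saturation change).

All colors are more vivid — a global saturation change.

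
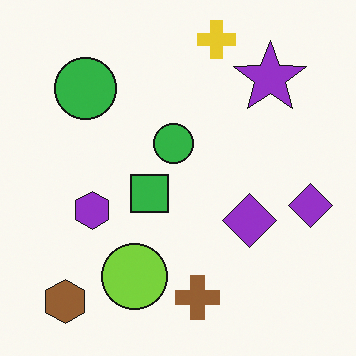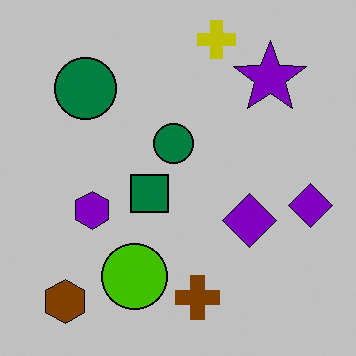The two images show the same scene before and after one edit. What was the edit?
The second image is the first heavily posterized to just a handful of flat colors.

Each flat color has snapped to a coarser quantized level — most visibly, the near-white background has dropped to a flat grey.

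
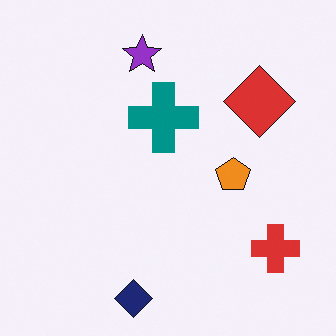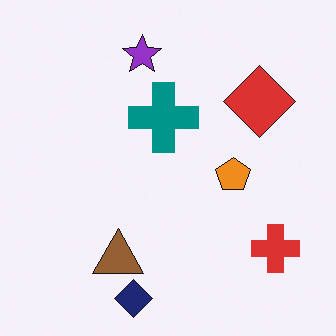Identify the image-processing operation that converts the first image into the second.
Overlaid with an additional brown triangle.

A brown triangle appears in the second image that is absent from the first.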